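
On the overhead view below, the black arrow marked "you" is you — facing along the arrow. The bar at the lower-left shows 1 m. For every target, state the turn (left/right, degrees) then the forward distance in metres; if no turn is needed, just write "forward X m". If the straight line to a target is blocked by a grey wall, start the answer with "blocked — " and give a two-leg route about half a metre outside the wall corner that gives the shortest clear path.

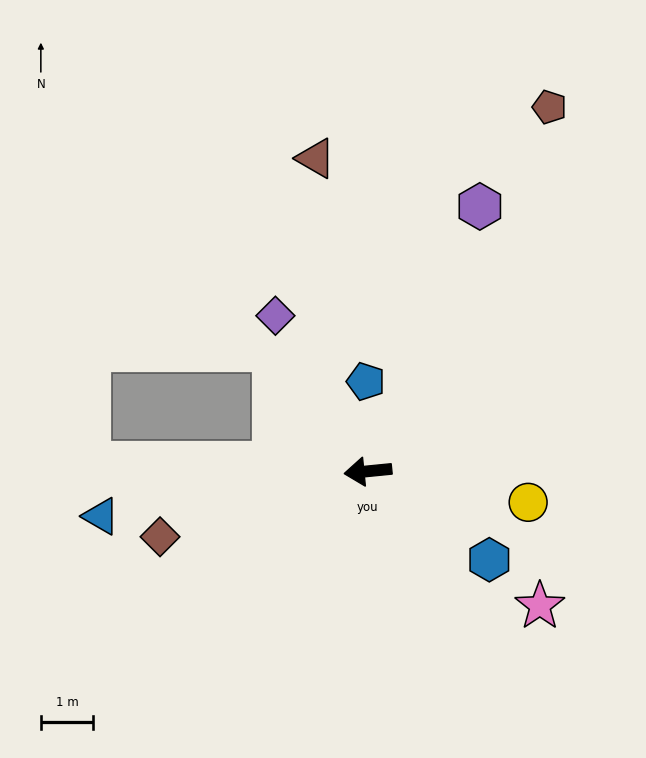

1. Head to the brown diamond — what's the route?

turn left 12°, forward 4.2 m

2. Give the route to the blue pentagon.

turn right 94°, forward 1.7 m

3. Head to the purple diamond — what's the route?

turn right 65°, forward 3.4 m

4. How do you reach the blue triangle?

turn left 4°, forward 5.2 m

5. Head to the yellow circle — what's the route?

turn left 163°, forward 3.1 m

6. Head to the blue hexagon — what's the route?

turn left 138°, forward 2.9 m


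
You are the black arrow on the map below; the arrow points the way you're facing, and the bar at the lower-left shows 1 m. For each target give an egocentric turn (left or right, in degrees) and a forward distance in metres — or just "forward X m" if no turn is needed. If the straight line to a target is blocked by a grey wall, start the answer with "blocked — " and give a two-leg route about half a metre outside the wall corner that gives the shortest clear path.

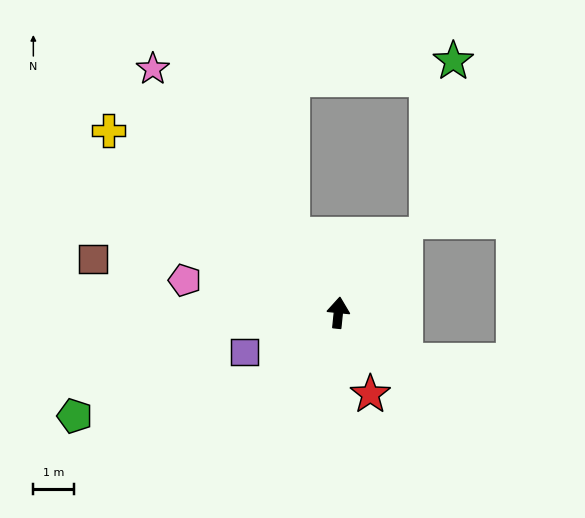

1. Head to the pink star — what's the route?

turn left 43°, forward 7.5 m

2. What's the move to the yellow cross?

turn left 57°, forward 7.2 m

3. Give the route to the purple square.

turn left 119°, forward 2.5 m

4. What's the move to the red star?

turn right 153°, forward 2.2 m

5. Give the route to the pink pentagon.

turn left 84°, forward 3.9 m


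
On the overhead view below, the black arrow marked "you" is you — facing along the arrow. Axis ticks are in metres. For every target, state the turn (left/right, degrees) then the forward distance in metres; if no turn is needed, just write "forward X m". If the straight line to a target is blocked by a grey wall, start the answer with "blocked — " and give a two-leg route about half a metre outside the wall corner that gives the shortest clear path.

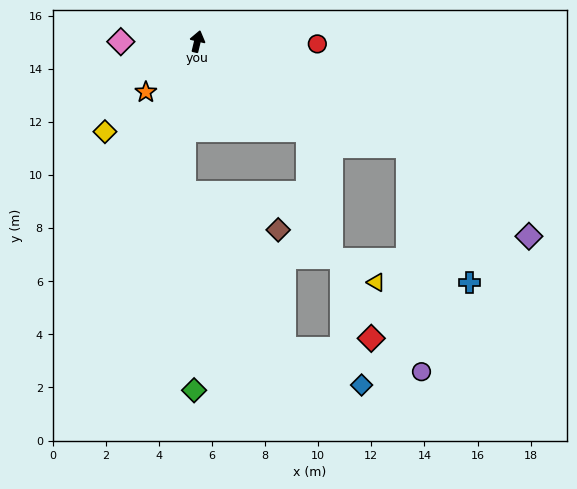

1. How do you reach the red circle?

turn right 78°, forward 4.5 m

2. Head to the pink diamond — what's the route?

turn left 104°, forward 2.9 m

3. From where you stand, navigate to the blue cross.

blocked — turn right 103°, forward 8.8 m, then turn right 39°, forward 5.6 m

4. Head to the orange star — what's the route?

turn left 148°, forward 2.7 m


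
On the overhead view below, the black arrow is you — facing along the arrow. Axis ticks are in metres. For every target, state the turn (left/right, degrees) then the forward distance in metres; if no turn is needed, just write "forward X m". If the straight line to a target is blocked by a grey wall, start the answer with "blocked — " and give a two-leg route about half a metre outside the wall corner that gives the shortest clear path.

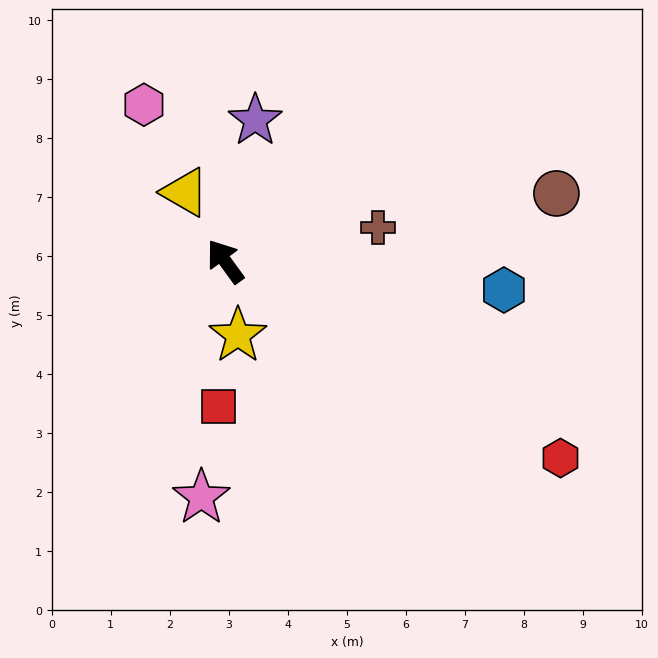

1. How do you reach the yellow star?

turn left 154°, forward 1.3 m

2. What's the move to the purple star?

turn right 48°, forward 2.4 m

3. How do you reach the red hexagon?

turn right 156°, forward 6.6 m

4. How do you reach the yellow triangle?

turn right 6°, forward 1.4 m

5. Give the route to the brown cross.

turn right 113°, forward 2.6 m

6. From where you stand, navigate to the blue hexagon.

turn right 132°, forward 4.7 m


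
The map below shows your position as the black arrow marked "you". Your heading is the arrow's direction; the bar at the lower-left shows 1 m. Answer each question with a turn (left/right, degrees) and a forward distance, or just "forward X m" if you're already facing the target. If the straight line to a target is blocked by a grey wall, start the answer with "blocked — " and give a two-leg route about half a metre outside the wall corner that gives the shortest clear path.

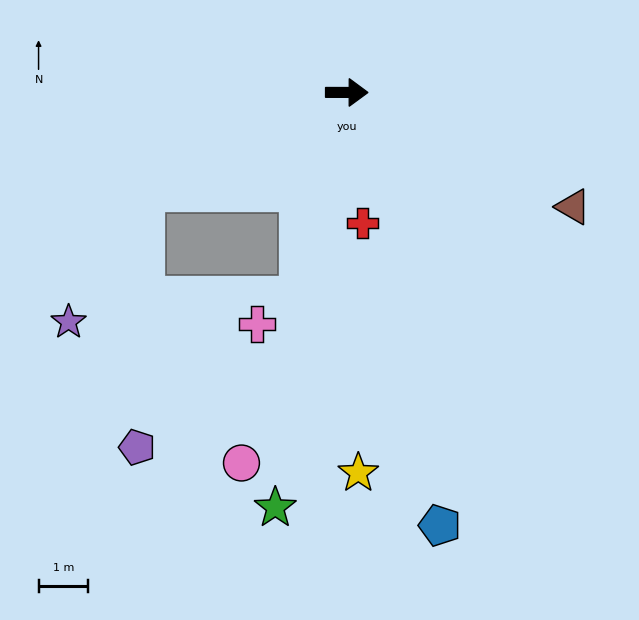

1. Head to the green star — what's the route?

turn right 100°, forward 8.5 m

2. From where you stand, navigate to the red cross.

turn right 83°, forward 2.6 m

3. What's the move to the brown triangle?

turn right 27°, forward 5.1 m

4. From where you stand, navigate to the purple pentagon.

blocked — turn right 154°, forward 4.6 m, then turn left 63°, forward 5.2 m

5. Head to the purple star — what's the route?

blocked — turn right 154°, forward 4.6 m, then turn left 34°, forward 3.1 m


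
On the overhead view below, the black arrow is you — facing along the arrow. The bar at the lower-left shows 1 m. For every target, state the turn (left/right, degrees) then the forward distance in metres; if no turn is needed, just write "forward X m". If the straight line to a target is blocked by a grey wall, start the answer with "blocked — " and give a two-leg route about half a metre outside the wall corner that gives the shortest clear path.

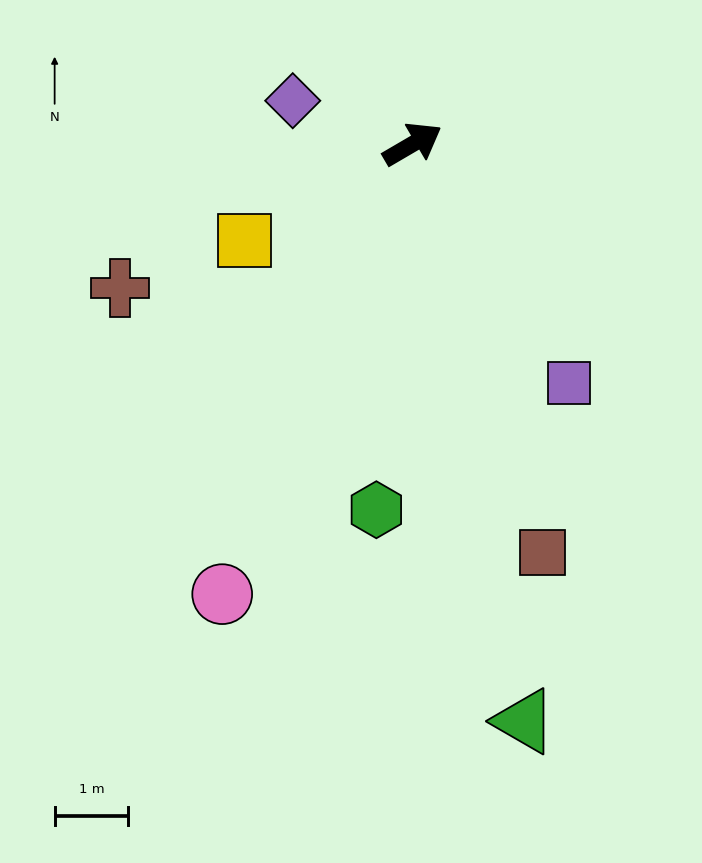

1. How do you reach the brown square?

turn right 103°, forward 5.8 m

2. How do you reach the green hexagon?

turn right 126°, forward 5.0 m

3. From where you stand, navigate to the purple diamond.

turn left 130°, forward 1.7 m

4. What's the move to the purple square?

turn right 87°, forward 3.9 m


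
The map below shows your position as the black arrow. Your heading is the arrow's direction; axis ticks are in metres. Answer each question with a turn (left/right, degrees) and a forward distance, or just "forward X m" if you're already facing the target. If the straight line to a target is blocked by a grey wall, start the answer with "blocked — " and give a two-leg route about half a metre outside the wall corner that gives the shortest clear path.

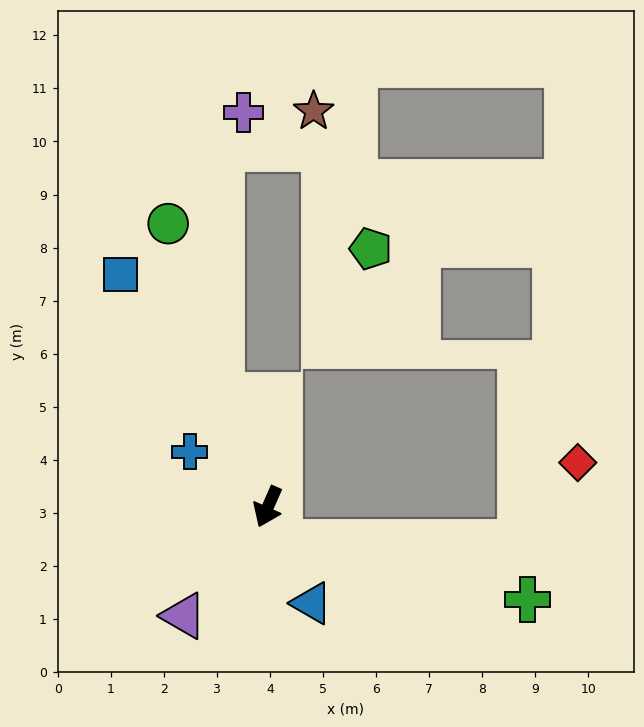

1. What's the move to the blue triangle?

turn left 48°, forward 2.0 m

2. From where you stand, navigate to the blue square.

turn right 124°, forward 5.2 m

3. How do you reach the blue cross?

turn right 101°, forward 1.8 m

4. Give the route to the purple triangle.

turn right 14°, forward 2.6 m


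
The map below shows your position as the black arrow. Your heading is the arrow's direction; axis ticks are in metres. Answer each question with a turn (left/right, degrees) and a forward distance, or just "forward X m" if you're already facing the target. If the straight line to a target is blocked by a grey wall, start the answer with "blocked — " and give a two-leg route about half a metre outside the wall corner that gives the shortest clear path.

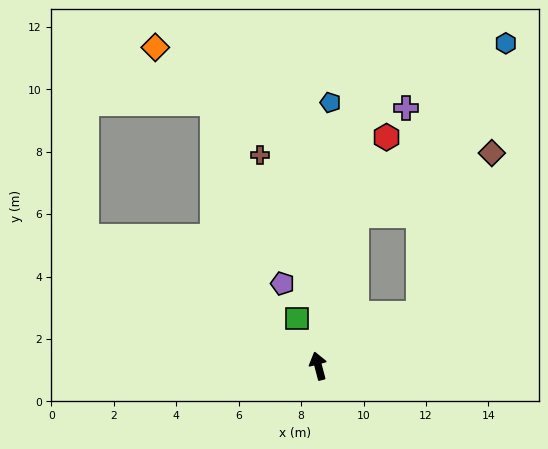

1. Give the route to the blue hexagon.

blocked — turn right 29°, forward 5.0 m, then turn right 27°, forward 7.3 m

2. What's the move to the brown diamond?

blocked — turn right 77°, forward 3.6 m, then turn left 38°, forward 5.7 m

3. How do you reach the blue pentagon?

turn right 17°, forward 8.4 m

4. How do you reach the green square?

turn left 9°, forward 1.7 m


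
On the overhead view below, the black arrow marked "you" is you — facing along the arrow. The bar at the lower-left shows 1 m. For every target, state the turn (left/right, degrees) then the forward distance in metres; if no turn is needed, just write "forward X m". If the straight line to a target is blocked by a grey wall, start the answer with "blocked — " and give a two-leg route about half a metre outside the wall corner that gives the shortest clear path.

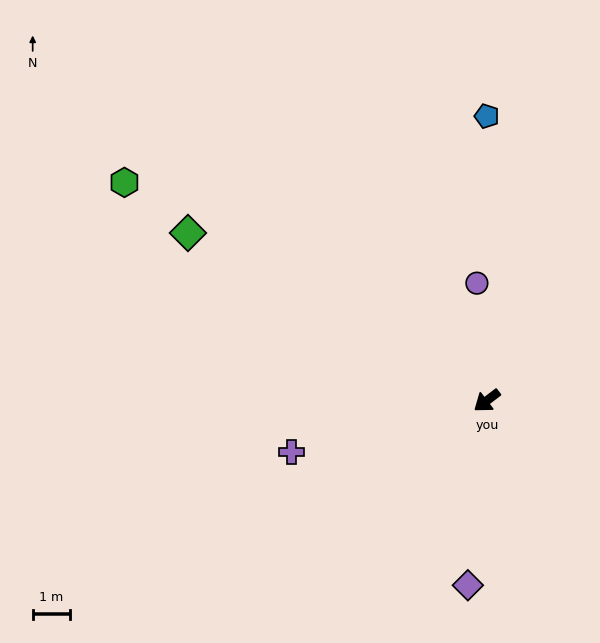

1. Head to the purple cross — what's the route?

turn right 23°, forward 5.4 m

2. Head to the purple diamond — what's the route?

turn left 47°, forward 4.9 m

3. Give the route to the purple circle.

turn right 123°, forward 3.1 m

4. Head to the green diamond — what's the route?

turn right 67°, forward 9.1 m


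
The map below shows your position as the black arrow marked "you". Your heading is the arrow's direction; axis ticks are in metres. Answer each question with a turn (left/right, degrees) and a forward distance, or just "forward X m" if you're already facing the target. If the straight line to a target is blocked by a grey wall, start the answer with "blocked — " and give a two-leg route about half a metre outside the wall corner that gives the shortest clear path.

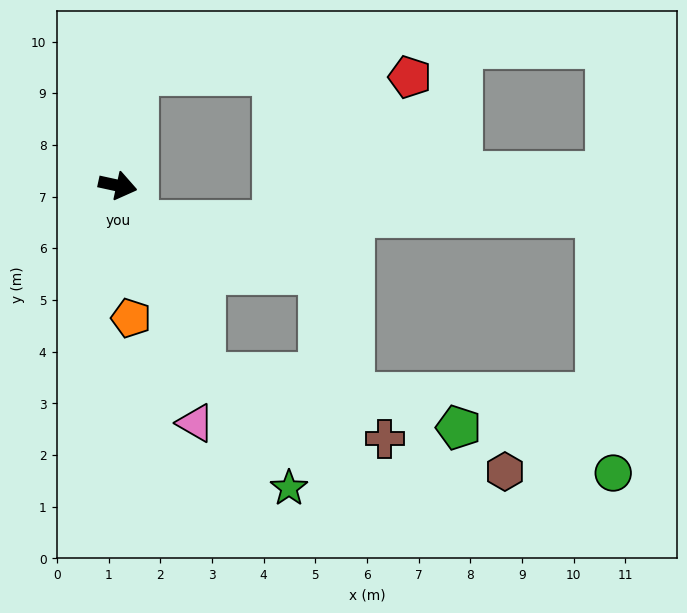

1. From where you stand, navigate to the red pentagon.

blocked — turn left 93°, forward 2.2 m, then turn right 81°, forward 5.3 m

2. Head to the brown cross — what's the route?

blocked — turn right 53°, forward 4.0 m, then turn left 46°, forward 3.7 m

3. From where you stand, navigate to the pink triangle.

turn right 60°, forward 4.8 m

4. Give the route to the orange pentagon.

turn right 72°, forward 2.6 m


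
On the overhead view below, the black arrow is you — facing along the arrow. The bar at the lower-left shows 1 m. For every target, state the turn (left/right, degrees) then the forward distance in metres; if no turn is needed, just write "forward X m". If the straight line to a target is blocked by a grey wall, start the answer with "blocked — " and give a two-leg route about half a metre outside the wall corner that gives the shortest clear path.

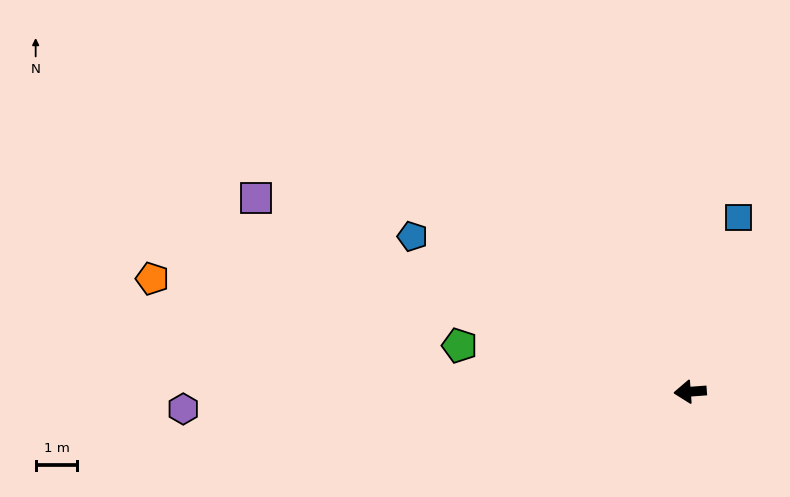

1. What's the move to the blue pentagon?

turn right 33°, forward 7.7 m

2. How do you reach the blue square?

turn right 110°, forward 4.3 m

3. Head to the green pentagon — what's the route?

turn right 16°, forward 5.7 m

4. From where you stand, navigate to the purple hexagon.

turn right 2°, forward 12.2 m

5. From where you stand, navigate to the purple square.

turn right 28°, forward 11.4 m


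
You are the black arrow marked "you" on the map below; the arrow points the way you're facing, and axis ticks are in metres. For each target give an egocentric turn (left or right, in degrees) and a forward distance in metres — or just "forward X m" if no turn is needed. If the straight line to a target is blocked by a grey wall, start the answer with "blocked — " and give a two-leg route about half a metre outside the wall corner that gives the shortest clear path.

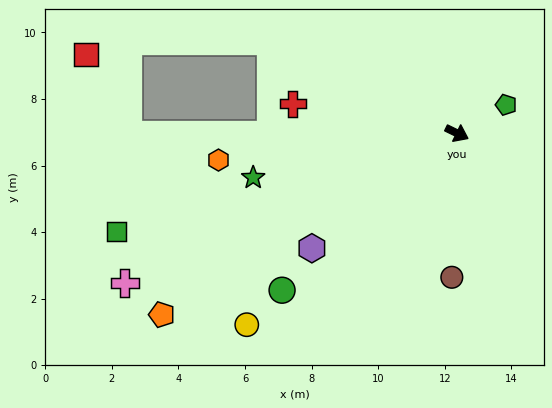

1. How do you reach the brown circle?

turn right 66°, forward 4.3 m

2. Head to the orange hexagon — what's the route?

turn right 148°, forward 7.2 m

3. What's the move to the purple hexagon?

turn right 116°, forward 5.6 m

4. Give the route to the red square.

blocked — turn right 154°, forward 9.9 m, then turn right 62°, forward 2.7 m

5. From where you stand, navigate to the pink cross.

turn right 130°, forward 10.9 m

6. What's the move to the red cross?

turn right 164°, forward 5.0 m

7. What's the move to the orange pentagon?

turn right 123°, forward 10.4 m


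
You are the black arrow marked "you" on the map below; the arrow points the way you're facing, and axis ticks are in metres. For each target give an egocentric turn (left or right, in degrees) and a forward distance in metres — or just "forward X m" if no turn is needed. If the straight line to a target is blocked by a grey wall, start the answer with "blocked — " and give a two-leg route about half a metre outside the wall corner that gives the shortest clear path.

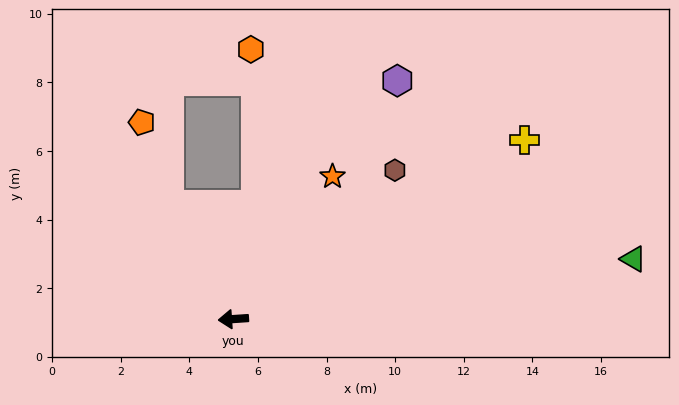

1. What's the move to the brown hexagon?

turn right 141°, forward 6.4 m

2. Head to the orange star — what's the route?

turn right 129°, forward 5.1 m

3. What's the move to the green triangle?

turn right 175°, forward 11.8 m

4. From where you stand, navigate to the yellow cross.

turn right 152°, forward 10.0 m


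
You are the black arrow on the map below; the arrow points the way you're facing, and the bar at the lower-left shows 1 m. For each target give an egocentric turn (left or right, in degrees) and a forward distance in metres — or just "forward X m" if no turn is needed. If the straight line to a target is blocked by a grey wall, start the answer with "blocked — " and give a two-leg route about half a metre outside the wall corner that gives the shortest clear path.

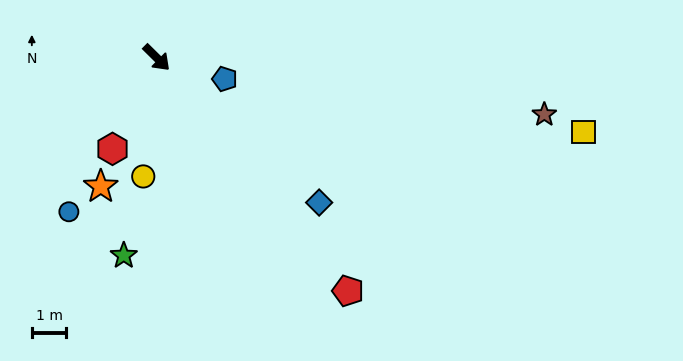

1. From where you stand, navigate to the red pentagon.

turn right 6°, forward 8.8 m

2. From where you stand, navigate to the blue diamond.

turn left 3°, forward 6.3 m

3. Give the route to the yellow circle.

turn right 52°, forward 3.5 m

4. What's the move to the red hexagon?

turn right 71°, forward 2.9 m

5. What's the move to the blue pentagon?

turn left 27°, forward 2.1 m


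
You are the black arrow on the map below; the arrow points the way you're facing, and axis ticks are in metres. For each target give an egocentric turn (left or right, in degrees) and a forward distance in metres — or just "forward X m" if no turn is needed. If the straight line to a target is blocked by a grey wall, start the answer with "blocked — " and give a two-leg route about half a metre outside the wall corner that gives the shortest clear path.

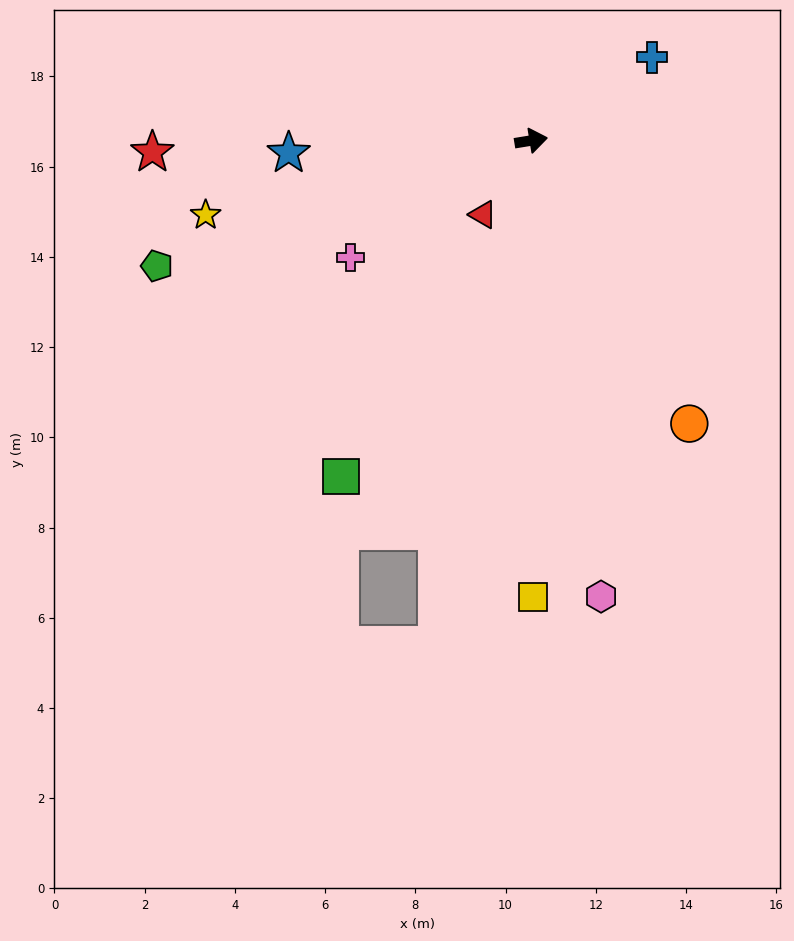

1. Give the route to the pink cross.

turn right 156°, forward 4.8 m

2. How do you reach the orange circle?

turn right 70°, forward 7.2 m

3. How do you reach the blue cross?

turn left 25°, forward 3.3 m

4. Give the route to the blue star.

turn left 174°, forward 5.4 m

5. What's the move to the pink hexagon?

turn right 91°, forward 10.2 m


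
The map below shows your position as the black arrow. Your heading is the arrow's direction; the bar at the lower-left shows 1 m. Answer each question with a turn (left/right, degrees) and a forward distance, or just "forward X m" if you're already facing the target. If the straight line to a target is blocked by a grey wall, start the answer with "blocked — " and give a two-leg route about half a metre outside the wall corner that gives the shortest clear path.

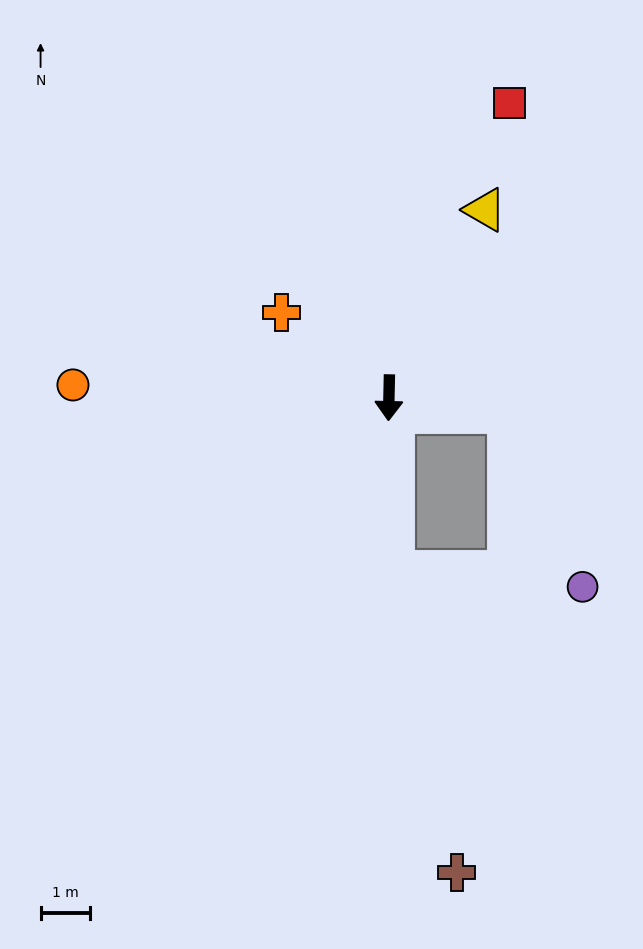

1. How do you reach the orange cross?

turn right 127°, forward 2.8 m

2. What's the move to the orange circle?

turn right 91°, forward 6.4 m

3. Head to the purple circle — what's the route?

blocked — turn left 84°, forward 2.4 m, then turn right 60°, forward 3.8 m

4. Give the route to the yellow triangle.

turn left 154°, forward 4.3 m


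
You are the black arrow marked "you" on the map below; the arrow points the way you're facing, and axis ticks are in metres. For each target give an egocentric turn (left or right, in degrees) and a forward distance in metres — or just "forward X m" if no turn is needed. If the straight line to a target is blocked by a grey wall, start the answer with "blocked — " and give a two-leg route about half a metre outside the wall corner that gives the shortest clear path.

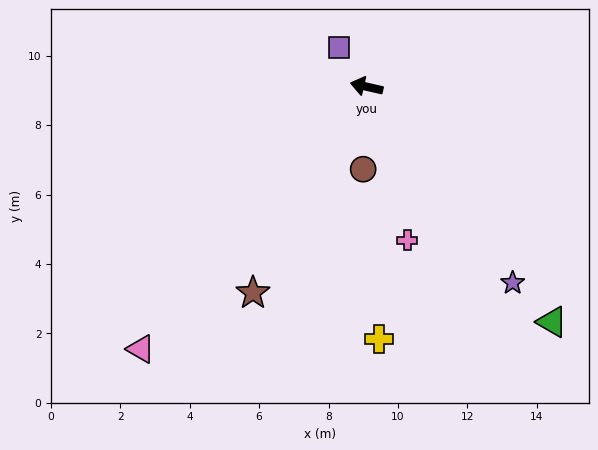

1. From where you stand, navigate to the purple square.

turn right 42°, forward 1.4 m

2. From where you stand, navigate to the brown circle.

turn left 101°, forward 2.4 m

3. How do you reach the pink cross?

turn left 118°, forward 4.6 m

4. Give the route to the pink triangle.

turn left 62°, forward 10.0 m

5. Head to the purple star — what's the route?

turn left 140°, forward 7.0 m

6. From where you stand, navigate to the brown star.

turn left 74°, forward 6.8 m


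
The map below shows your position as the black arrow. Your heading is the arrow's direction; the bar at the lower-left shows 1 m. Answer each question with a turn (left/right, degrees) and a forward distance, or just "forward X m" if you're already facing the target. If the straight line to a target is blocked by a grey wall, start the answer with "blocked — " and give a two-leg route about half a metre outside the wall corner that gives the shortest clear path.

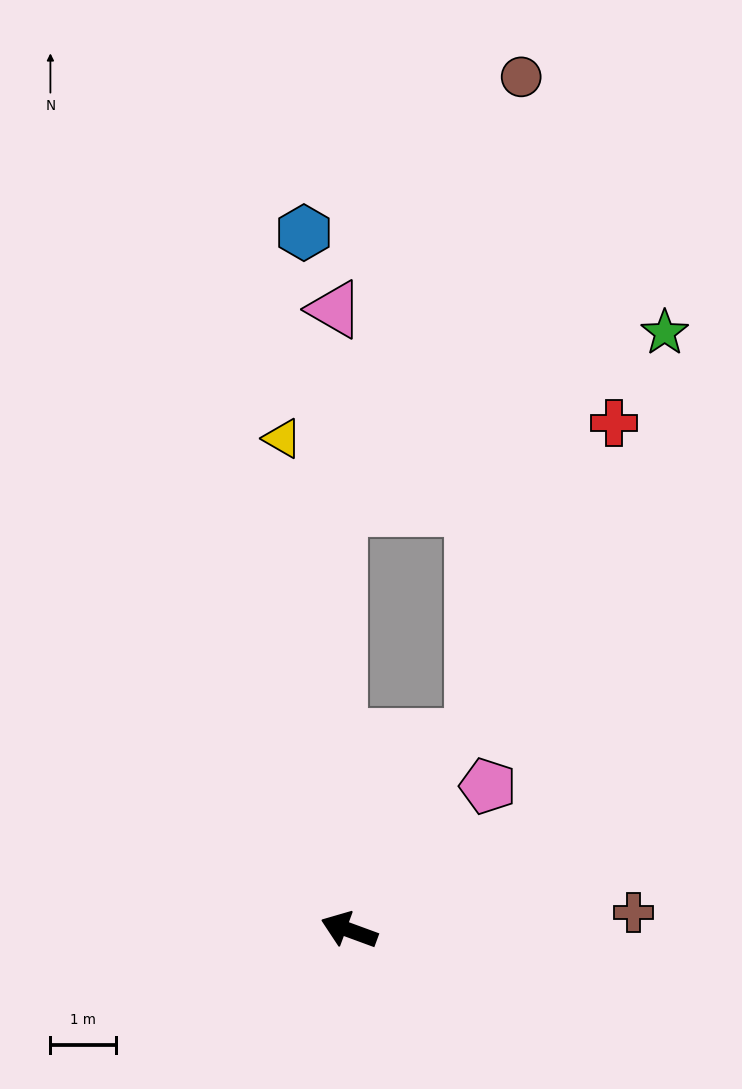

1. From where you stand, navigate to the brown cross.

turn right 156°, forward 4.3 m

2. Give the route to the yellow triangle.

turn right 62°, forward 7.5 m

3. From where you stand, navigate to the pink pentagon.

turn right 114°, forward 3.0 m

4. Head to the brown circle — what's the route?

blocked — turn right 102°, forward 3.5 m, then turn left 28°, forward 10.0 m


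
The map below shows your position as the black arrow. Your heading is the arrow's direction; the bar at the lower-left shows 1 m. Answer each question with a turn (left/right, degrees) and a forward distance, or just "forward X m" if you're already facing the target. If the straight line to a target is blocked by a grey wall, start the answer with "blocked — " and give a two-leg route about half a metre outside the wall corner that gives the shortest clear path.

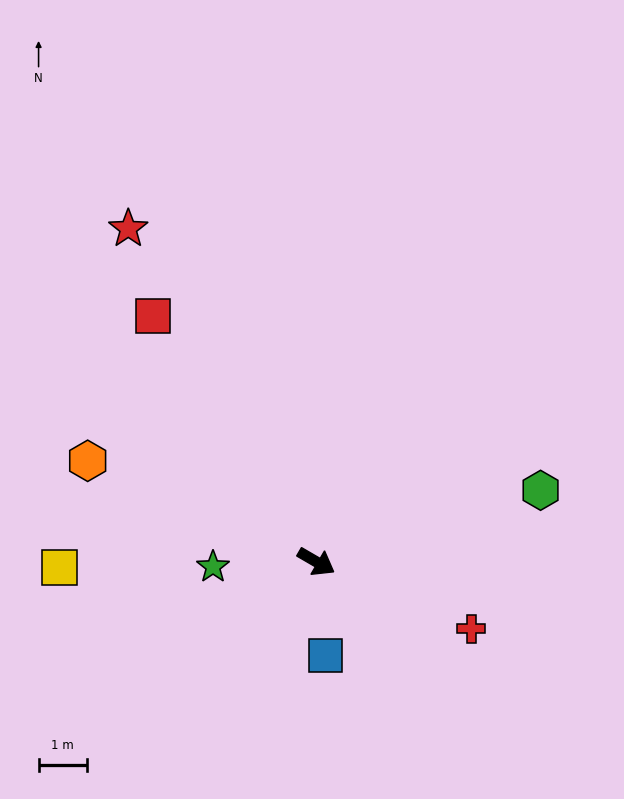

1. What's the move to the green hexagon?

turn left 48°, forward 4.8 m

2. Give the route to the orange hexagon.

turn right 174°, forward 5.1 m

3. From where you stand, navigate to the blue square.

turn right 54°, forward 1.9 m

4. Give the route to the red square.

turn left 154°, forward 6.1 m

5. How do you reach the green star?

turn right 147°, forward 2.1 m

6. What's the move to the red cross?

turn left 7°, forward 3.5 m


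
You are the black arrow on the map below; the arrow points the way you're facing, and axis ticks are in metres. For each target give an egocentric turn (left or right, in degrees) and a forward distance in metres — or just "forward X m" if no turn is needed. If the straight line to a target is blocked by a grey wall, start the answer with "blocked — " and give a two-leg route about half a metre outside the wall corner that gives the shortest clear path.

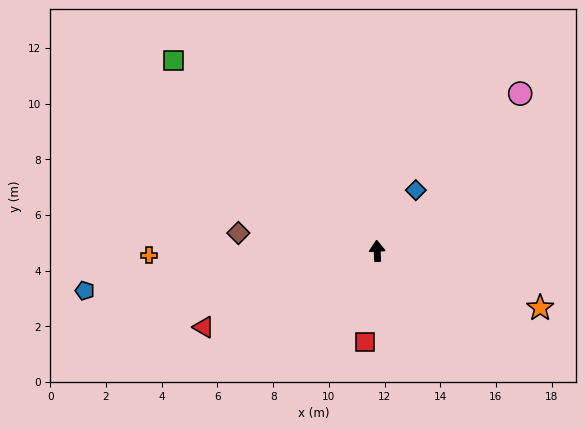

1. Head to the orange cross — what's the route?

turn left 88°, forward 8.2 m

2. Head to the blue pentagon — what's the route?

turn left 95°, forward 10.6 m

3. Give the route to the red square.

turn left 170°, forward 3.3 m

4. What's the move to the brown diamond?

turn left 80°, forward 5.0 m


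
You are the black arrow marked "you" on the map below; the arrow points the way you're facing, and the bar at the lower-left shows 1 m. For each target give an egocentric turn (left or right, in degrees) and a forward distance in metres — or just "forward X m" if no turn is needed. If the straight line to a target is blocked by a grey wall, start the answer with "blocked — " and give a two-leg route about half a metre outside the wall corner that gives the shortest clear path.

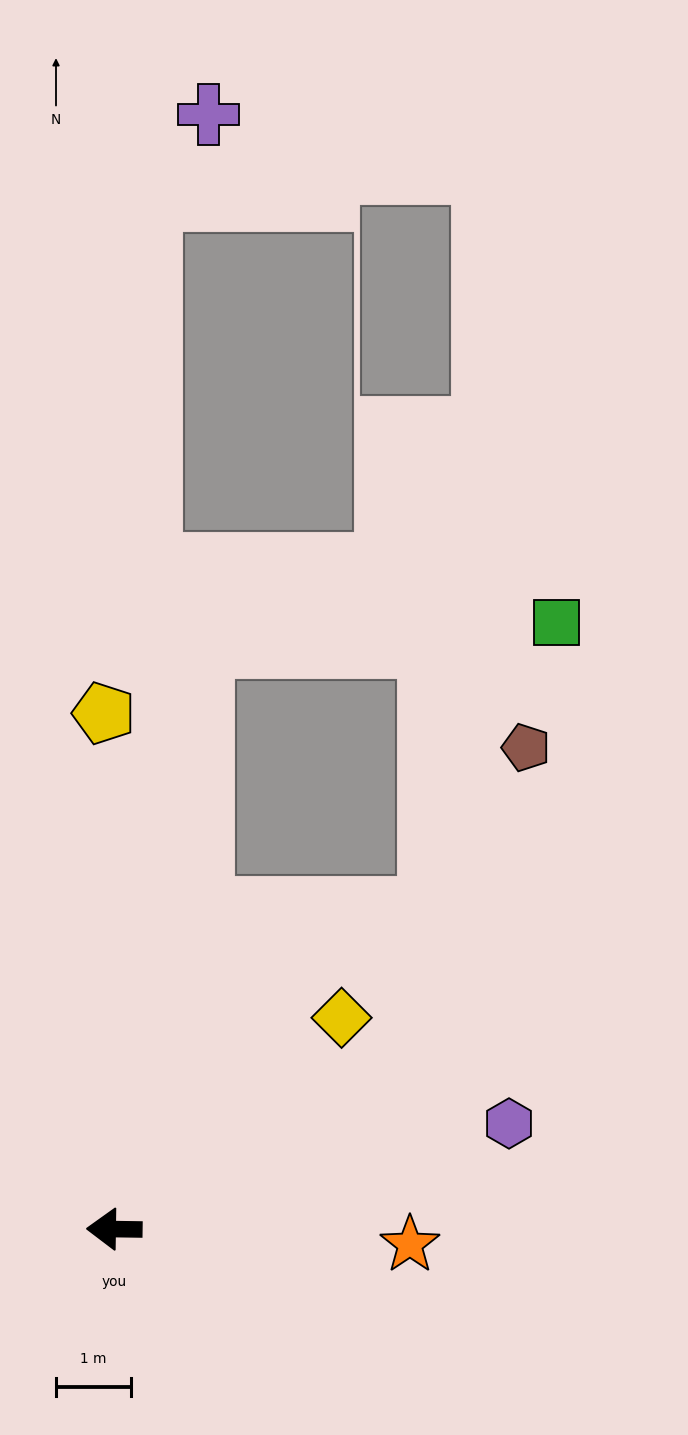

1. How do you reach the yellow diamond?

turn right 136°, forward 4.1 m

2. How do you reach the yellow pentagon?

turn right 88°, forward 6.9 m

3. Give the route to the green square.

blocked — turn right 98°, forward 7.9 m, then turn right 77°, forward 4.7 m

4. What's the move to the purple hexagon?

turn right 164°, forward 5.4 m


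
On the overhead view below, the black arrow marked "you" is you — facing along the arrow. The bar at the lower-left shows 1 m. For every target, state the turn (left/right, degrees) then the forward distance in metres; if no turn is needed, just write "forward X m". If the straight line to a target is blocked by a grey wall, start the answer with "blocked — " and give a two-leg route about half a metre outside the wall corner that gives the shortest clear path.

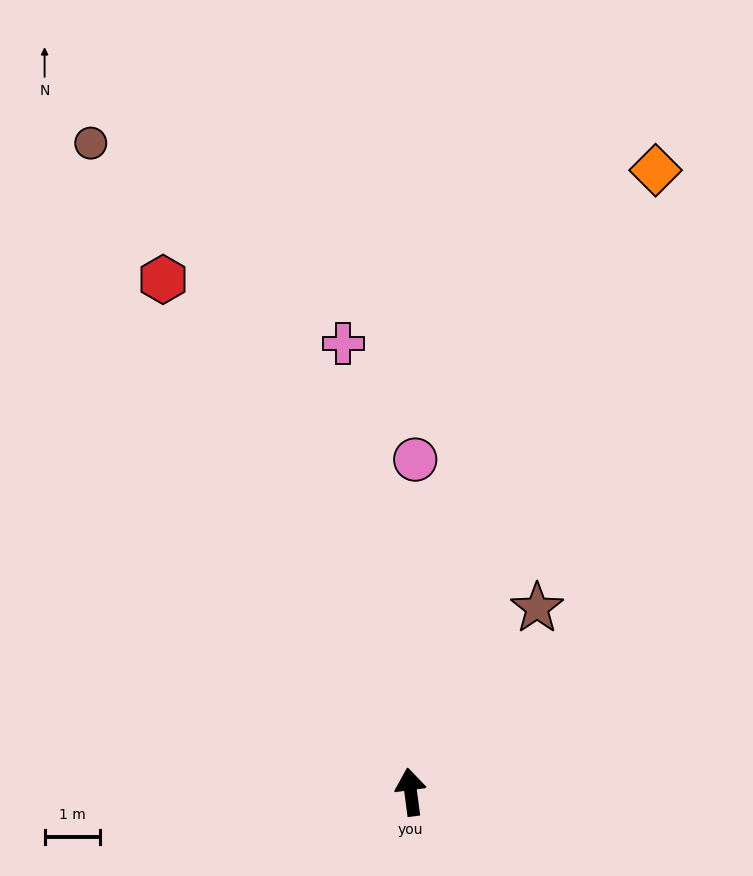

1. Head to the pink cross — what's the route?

forward 8.1 m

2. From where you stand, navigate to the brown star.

turn right 42°, forward 4.0 m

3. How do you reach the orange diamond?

turn right 29°, forward 12.0 m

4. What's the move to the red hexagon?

turn left 18°, forward 10.2 m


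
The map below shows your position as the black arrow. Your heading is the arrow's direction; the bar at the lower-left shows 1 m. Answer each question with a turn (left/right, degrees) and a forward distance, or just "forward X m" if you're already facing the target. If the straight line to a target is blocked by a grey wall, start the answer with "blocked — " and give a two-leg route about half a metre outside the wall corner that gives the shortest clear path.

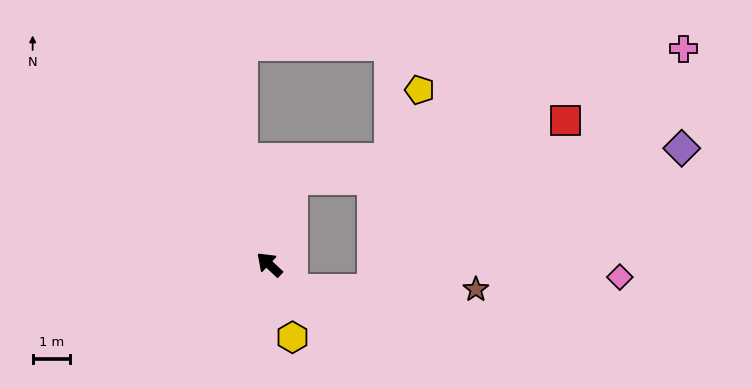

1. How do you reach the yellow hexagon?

turn left 151°, forward 2.1 m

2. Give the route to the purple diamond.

blocked — turn right 62°, forward 2.4 m, then turn right 70°, forward 10.5 m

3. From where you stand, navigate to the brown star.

blocked — turn left 176°, forward 0.9 m, then turn left 47°, forward 5.0 m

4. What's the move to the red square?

blocked — turn right 62°, forward 2.4 m, then turn right 63°, forward 7.5 m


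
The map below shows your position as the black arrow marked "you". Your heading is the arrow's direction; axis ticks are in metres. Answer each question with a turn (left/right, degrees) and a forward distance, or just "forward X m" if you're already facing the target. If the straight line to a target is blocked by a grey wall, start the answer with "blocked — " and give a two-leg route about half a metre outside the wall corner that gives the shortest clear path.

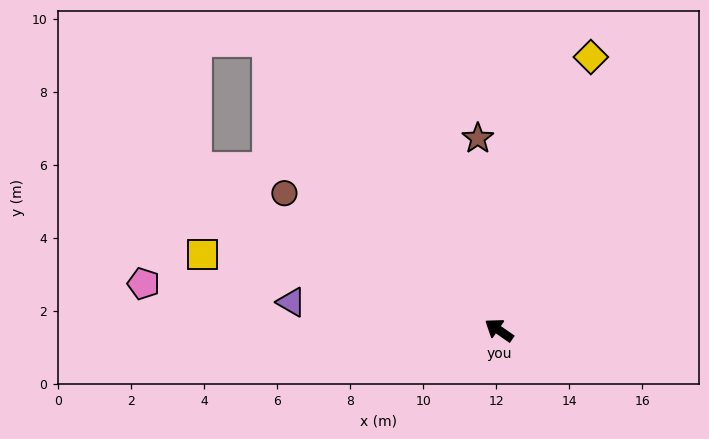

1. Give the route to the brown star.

turn right 49°, forward 5.3 m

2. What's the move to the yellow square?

turn left 20°, forward 8.4 m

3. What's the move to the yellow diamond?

turn right 74°, forward 7.9 m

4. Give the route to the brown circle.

turn left 2°, forward 7.0 m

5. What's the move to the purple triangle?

turn left 27°, forward 5.7 m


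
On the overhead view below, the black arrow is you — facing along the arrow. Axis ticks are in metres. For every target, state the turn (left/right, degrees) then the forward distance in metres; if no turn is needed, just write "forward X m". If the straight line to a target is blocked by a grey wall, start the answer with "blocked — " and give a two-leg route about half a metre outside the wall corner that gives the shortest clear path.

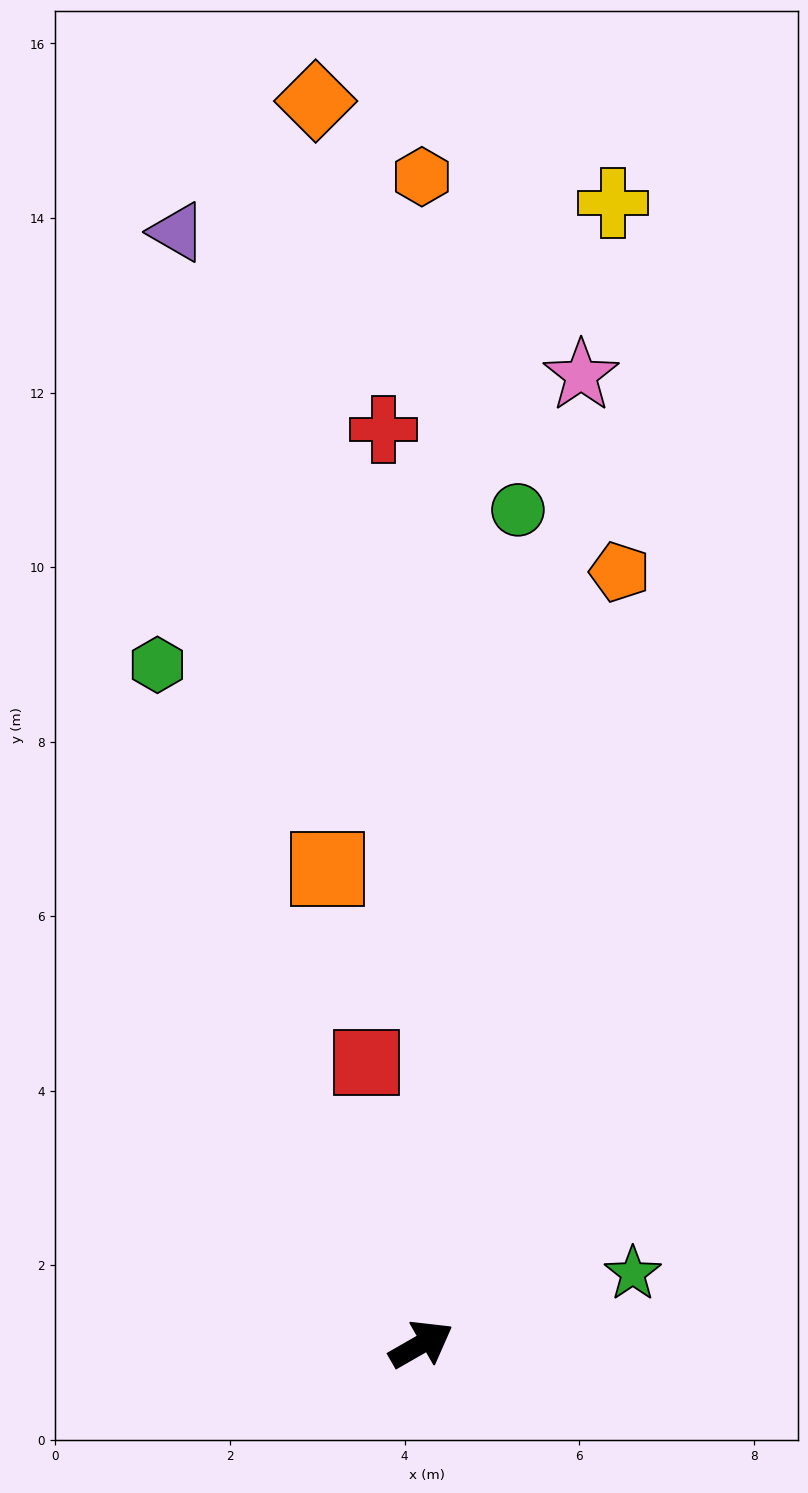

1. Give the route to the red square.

turn left 71°, forward 3.3 m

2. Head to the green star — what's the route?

turn right 11°, forward 2.6 m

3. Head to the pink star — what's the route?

turn left 51°, forward 11.3 m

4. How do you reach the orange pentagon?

turn left 46°, forward 9.1 m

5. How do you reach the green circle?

turn left 54°, forward 9.6 m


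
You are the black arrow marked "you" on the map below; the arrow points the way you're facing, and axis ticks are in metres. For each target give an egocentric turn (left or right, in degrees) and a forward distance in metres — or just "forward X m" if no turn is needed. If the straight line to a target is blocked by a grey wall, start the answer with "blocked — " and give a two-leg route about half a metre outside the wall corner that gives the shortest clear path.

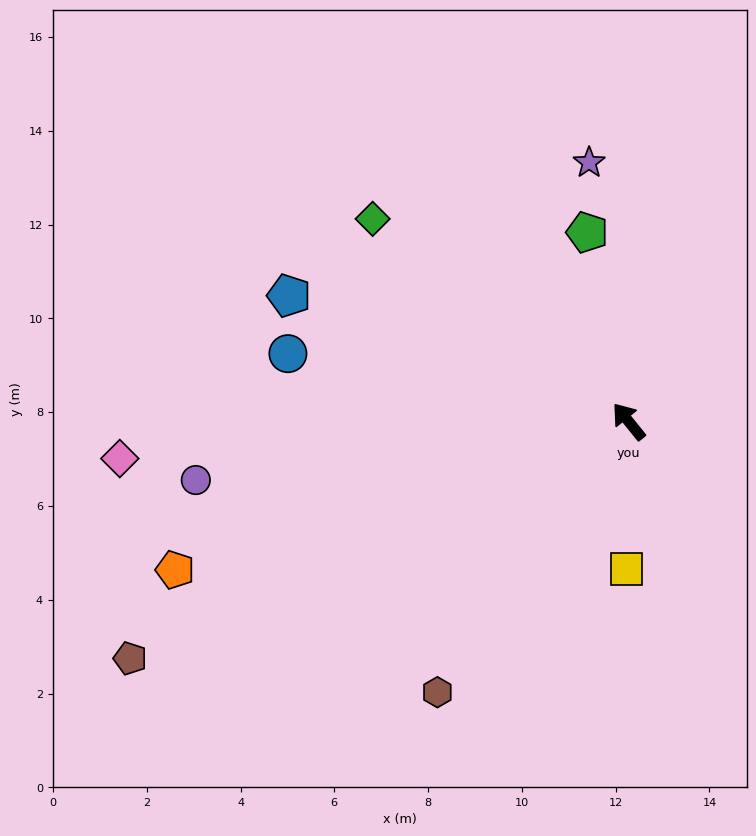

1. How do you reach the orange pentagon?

turn left 69°, forward 10.2 m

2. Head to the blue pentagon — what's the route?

turn left 31°, forward 7.7 m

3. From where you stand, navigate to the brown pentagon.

turn left 77°, forward 11.8 m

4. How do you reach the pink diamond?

turn left 55°, forward 10.9 m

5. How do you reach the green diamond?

turn left 13°, forward 7.0 m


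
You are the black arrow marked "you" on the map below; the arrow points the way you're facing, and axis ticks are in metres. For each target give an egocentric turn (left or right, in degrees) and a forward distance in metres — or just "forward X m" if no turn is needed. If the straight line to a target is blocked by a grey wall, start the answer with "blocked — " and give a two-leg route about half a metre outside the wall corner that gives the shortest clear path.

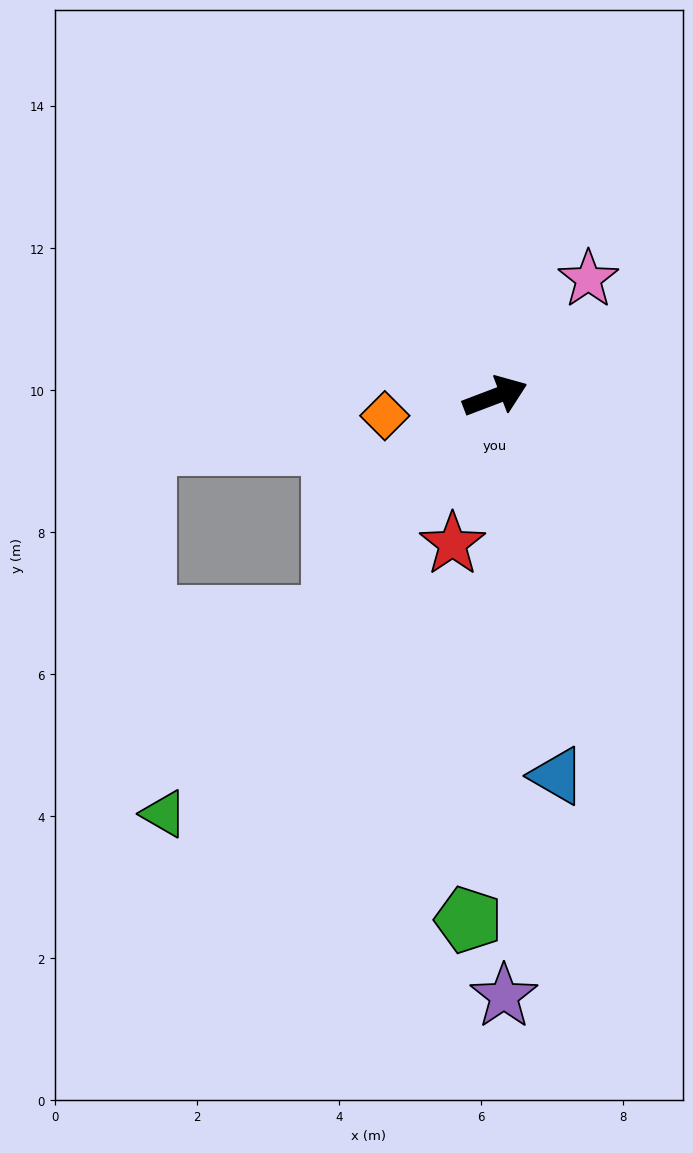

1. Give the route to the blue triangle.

turn right 102°, forward 5.4 m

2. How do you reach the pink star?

turn left 31°, forward 2.1 m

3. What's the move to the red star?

turn right 127°, forward 2.2 m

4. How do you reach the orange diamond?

turn left 169°, forward 1.6 m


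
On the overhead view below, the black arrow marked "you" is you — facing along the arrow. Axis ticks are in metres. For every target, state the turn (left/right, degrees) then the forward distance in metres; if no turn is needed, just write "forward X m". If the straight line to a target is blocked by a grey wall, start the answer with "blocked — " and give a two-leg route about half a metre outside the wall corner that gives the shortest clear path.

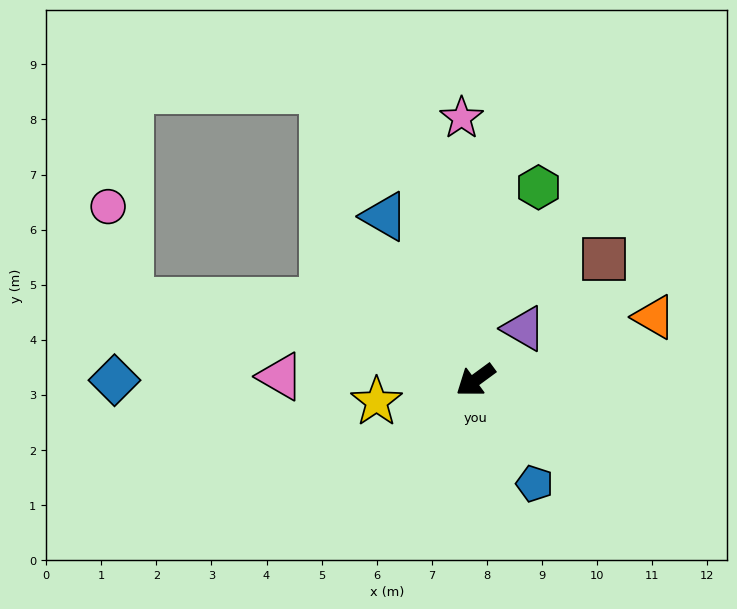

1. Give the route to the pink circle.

blocked — turn right 49°, forward 6.4 m, then turn right 64°, forward 1.8 m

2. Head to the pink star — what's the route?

turn right 123°, forward 4.8 m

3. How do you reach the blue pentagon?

turn left 83°, forward 2.2 m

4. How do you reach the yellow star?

turn right 24°, forward 1.8 m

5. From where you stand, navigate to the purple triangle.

turn right 169°, forward 1.3 m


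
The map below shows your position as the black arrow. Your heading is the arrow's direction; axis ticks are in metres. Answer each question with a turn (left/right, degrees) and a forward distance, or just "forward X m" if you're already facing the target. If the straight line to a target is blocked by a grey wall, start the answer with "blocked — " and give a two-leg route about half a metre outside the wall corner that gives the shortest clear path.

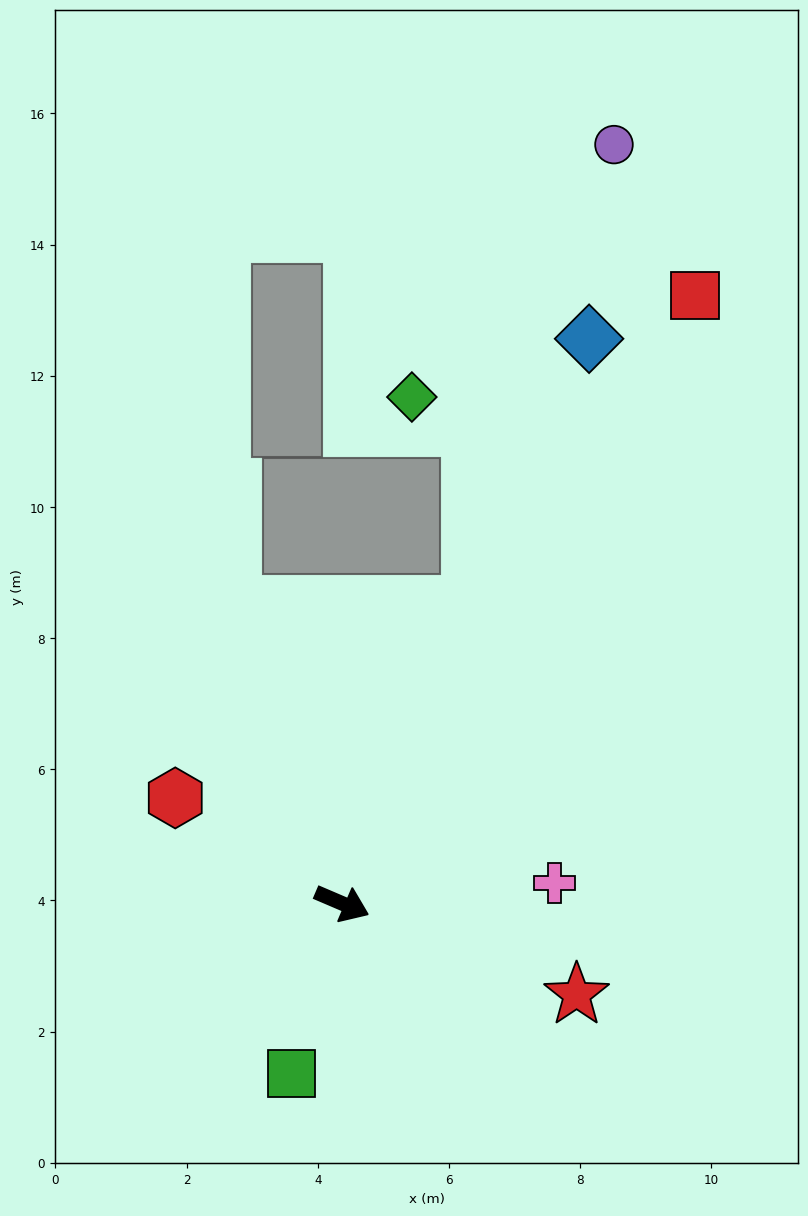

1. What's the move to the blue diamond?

turn left 90°, forward 9.4 m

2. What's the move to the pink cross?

turn left 29°, forward 3.3 m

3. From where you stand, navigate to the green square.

turn right 83°, forward 2.7 m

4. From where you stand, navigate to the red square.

turn left 83°, forward 10.7 m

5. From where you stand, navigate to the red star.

forward 3.8 m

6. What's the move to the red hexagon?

turn left 171°, forward 3.0 m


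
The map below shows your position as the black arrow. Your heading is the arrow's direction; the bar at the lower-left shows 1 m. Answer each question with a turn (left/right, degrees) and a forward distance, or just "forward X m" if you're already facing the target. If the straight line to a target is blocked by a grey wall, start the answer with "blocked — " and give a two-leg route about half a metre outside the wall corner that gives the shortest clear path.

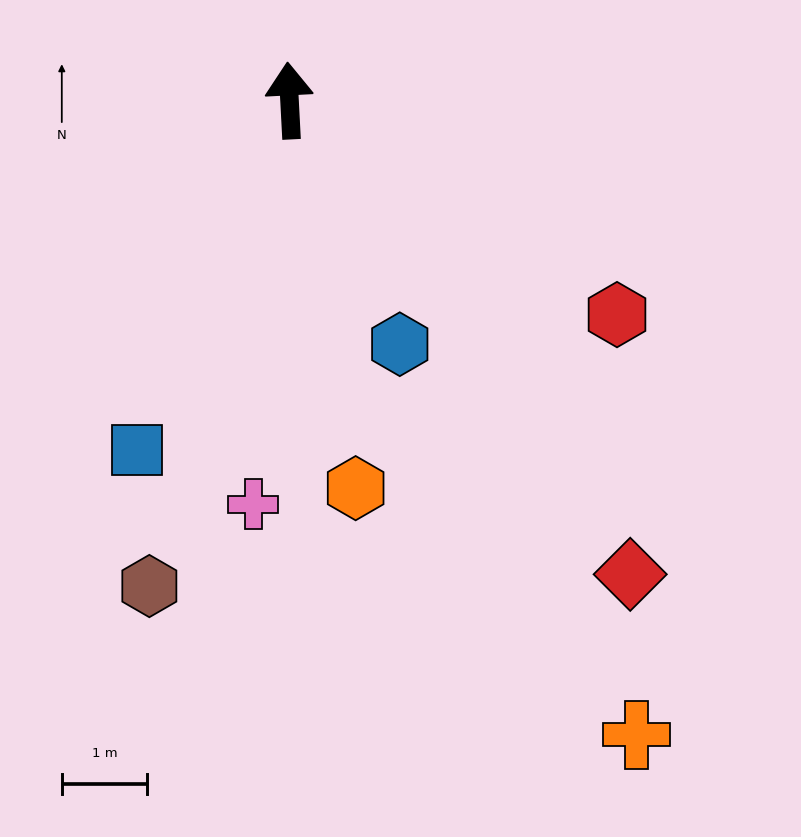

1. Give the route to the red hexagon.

turn right 126°, forward 4.6 m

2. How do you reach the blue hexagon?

turn right 159°, forward 3.1 m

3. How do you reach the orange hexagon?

turn right 173°, forward 4.6 m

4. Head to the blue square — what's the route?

turn left 153°, forward 4.5 m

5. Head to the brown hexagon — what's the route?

turn left 161°, forward 5.9 m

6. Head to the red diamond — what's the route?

turn right 147°, forward 6.8 m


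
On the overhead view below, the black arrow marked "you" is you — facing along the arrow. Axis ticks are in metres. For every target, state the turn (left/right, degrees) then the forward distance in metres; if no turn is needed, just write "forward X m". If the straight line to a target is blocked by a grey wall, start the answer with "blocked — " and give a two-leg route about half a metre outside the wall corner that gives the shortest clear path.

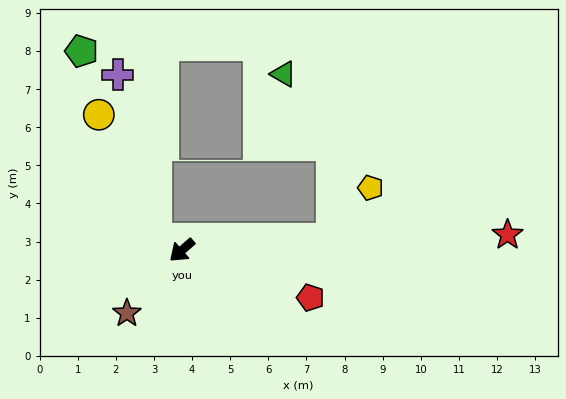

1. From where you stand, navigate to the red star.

turn left 142°, forward 8.6 m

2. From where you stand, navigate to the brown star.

turn left 8°, forward 2.2 m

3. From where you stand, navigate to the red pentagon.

turn left 119°, forward 3.6 m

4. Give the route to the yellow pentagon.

blocked — turn left 143°, forward 4.0 m, then turn left 49°, forward 1.7 m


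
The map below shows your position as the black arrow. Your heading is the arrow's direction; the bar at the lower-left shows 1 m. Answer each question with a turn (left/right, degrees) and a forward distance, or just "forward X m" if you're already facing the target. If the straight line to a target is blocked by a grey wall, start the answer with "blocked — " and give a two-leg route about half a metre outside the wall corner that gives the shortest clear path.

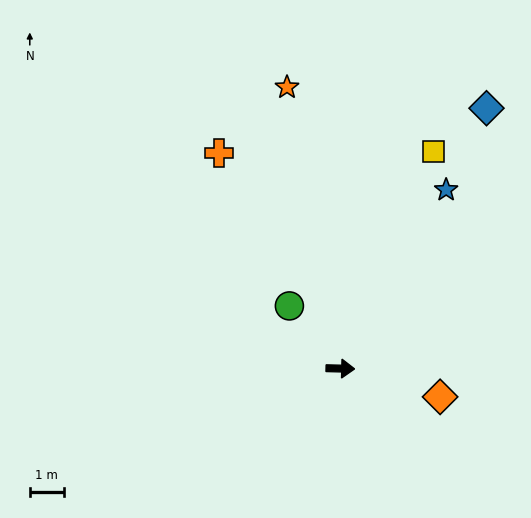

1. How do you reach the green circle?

turn left 131°, forward 2.4 m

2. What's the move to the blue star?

turn left 61°, forward 6.1 m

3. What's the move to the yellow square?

turn left 68°, forward 7.0 m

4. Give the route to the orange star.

turn left 102°, forward 8.5 m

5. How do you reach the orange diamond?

turn right 14°, forward 3.1 m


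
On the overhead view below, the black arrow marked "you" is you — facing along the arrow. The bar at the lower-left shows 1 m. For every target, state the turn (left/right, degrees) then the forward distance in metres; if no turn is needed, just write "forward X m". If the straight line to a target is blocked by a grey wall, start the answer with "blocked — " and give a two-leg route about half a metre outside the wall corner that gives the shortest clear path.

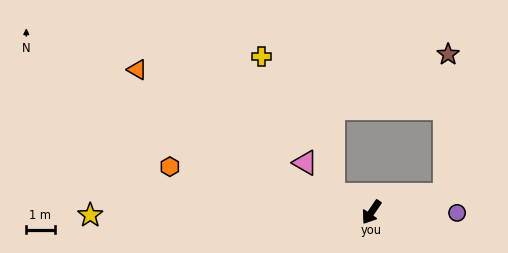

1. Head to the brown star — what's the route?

blocked — turn left 138°, forward 2.6 m, then turn left 75°, forward 4.9 m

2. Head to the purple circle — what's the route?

turn left 124°, forward 3.0 m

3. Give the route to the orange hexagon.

turn right 68°, forward 7.3 m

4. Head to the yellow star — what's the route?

turn right 55°, forward 9.9 m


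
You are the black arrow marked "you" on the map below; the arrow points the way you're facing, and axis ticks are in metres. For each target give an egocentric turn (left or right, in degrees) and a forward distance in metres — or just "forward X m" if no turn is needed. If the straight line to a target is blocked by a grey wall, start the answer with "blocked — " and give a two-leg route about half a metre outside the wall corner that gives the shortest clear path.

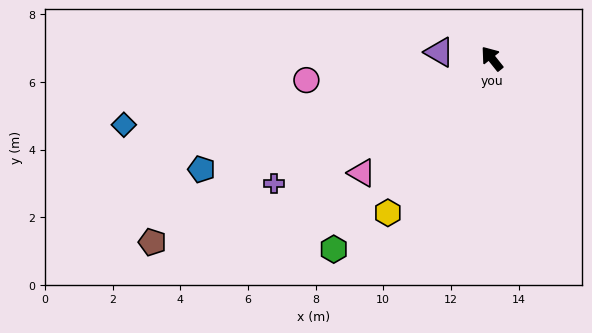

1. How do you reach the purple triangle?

turn left 45°, forward 1.6 m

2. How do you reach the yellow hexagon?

turn left 107°, forward 5.5 m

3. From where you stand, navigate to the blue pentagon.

turn left 72°, forward 9.2 m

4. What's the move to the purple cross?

turn left 81°, forward 7.4 m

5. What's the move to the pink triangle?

turn left 93°, forward 5.1 m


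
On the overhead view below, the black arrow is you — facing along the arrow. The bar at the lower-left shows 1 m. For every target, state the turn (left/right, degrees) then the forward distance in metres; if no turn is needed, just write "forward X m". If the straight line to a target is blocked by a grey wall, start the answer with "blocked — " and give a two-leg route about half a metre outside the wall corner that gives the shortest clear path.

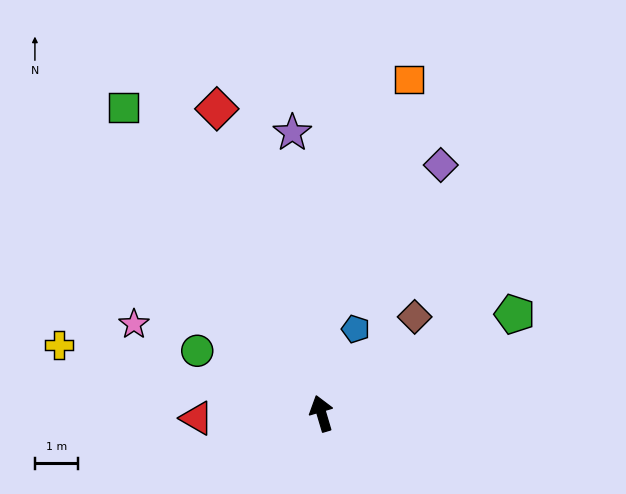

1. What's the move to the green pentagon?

turn right 79°, forward 5.0 m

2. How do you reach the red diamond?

turn left 2°, forward 7.4 m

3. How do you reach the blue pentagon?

turn right 39°, forward 2.1 m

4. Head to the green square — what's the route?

turn left 16°, forward 8.4 m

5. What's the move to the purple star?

turn right 11°, forward 6.5 m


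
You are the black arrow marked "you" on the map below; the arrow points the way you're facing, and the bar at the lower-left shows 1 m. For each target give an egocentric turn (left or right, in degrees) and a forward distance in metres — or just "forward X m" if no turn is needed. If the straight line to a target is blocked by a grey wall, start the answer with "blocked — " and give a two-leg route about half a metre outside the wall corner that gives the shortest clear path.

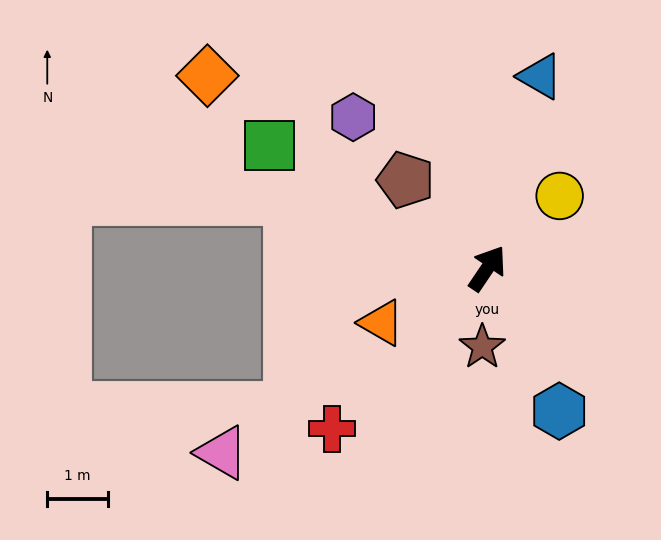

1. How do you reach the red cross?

turn left 170°, forward 3.7 m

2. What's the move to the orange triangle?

turn left 151°, forward 2.0 m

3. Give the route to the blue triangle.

turn left 19°, forward 3.3 m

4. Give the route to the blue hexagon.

turn right 119°, forward 2.6 m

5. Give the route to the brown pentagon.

turn left 77°, forward 2.0 m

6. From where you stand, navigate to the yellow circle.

turn right 11°, forward 1.7 m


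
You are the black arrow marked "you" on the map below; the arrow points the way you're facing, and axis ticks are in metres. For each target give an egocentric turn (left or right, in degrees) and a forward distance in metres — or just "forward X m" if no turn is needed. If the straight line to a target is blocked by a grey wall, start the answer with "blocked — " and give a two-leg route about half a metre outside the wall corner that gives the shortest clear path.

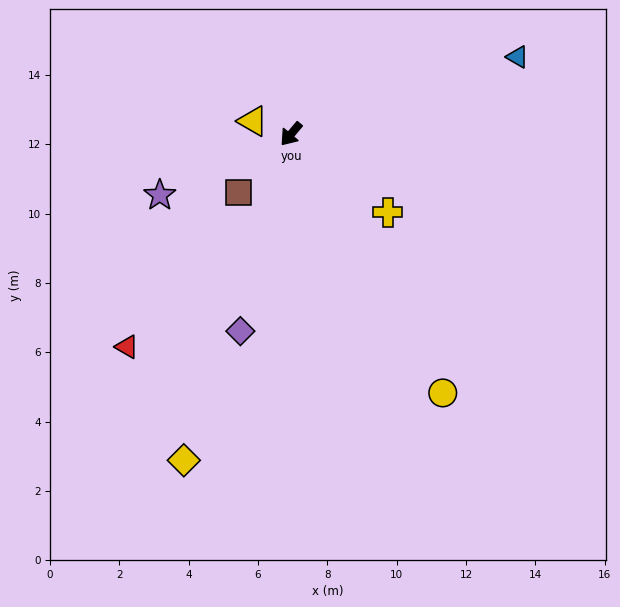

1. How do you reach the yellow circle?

turn left 70°, forward 8.7 m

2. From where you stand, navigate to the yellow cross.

turn left 91°, forward 3.6 m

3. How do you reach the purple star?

turn right 25°, forward 4.2 m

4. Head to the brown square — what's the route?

turn right 2°, forward 2.3 m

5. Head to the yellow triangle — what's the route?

turn right 69°, forward 1.2 m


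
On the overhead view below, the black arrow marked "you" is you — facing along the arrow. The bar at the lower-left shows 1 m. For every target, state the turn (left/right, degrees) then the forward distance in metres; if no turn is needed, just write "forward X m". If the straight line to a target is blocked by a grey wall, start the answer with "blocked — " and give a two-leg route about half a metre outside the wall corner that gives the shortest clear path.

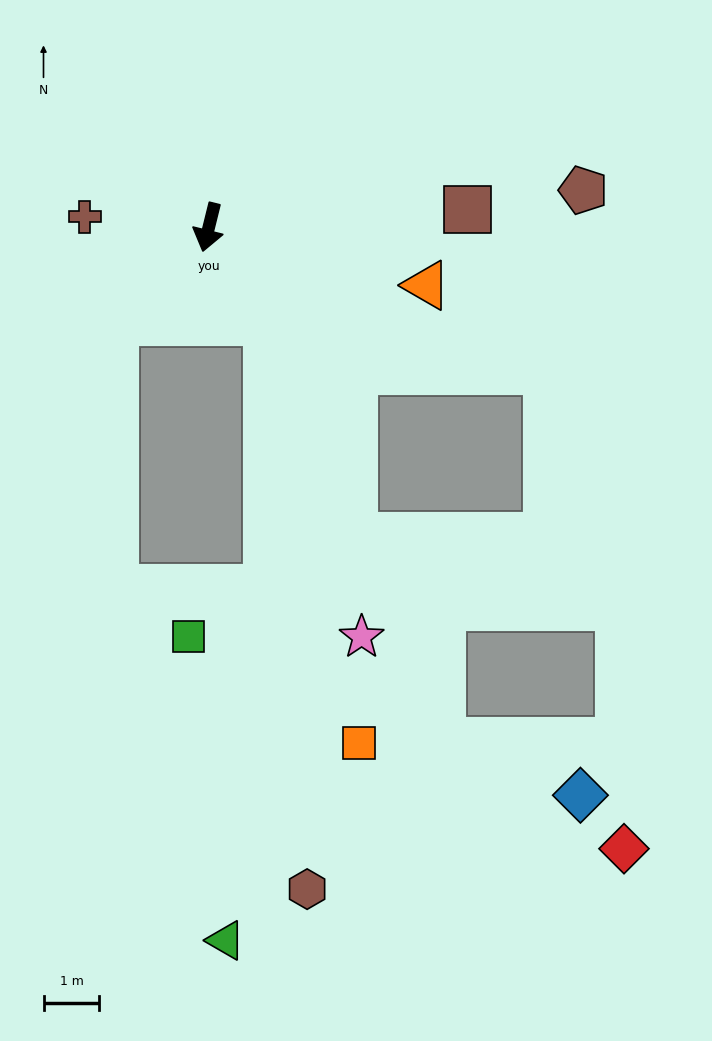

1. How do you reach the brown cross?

turn right 81°, forward 2.2 m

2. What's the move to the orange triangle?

turn left 89°, forward 4.0 m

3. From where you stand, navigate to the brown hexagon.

blocked — turn left 46°, forward 2.0 m, then turn right 28°, forward 10.2 m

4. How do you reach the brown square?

turn left 108°, forward 4.6 m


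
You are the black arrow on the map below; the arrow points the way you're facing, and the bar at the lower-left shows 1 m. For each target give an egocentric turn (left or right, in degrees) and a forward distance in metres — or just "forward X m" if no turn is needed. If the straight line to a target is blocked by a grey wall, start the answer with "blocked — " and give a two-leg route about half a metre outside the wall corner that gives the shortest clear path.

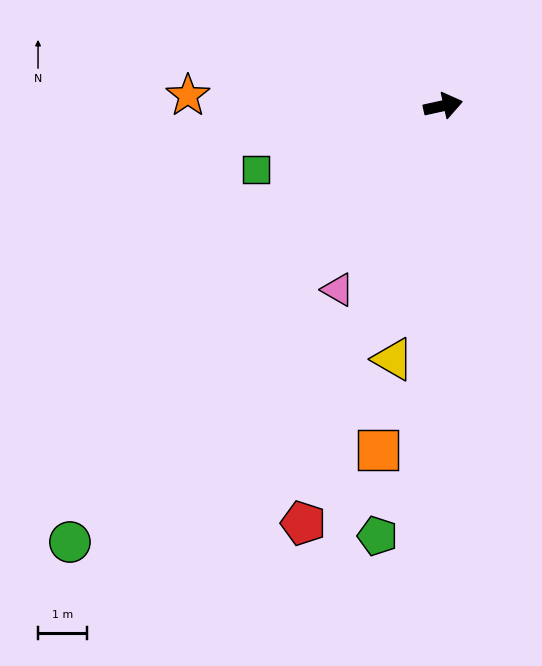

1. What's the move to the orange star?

turn left 165°, forward 5.2 m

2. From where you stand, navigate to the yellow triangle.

turn right 114°, forward 5.3 m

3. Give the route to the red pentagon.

turn right 121°, forward 9.0 m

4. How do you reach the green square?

turn right 174°, forward 4.1 m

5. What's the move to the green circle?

turn right 143°, forward 11.8 m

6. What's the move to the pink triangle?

turn right 132°, forward 4.4 m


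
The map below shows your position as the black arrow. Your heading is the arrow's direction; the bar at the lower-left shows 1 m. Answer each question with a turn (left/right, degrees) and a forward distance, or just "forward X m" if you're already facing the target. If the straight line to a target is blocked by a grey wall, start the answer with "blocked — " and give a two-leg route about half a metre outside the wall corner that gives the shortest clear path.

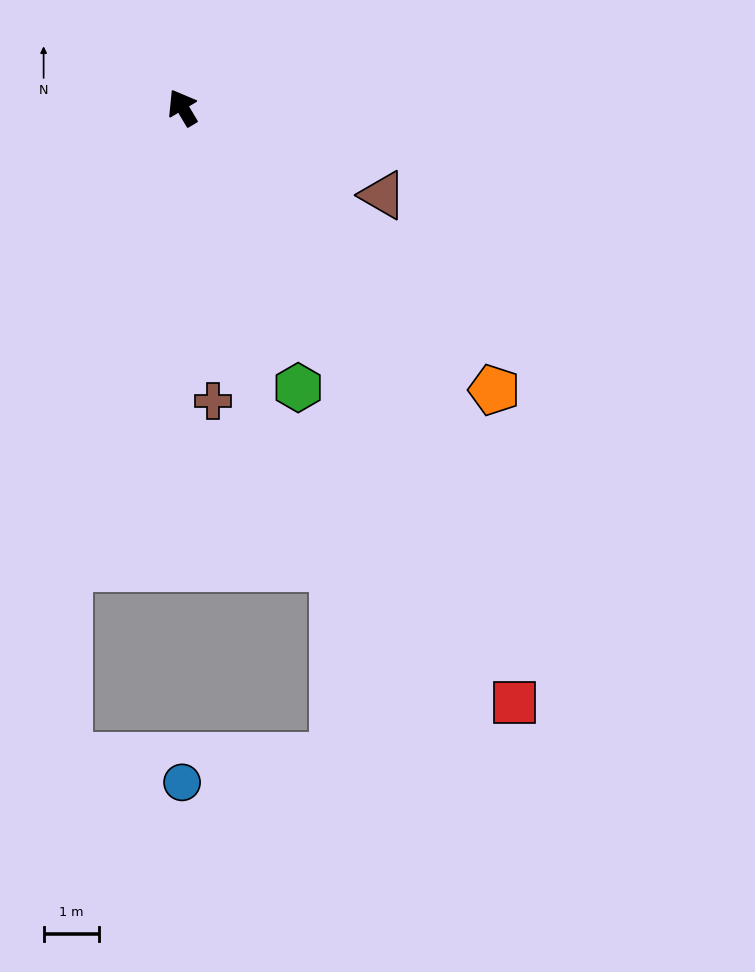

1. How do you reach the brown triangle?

turn right 144°, forward 3.9 m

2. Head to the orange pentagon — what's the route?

turn right 163°, forward 7.5 m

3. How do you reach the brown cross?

turn left 155°, forward 5.3 m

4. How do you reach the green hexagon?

turn left 172°, forward 5.4 m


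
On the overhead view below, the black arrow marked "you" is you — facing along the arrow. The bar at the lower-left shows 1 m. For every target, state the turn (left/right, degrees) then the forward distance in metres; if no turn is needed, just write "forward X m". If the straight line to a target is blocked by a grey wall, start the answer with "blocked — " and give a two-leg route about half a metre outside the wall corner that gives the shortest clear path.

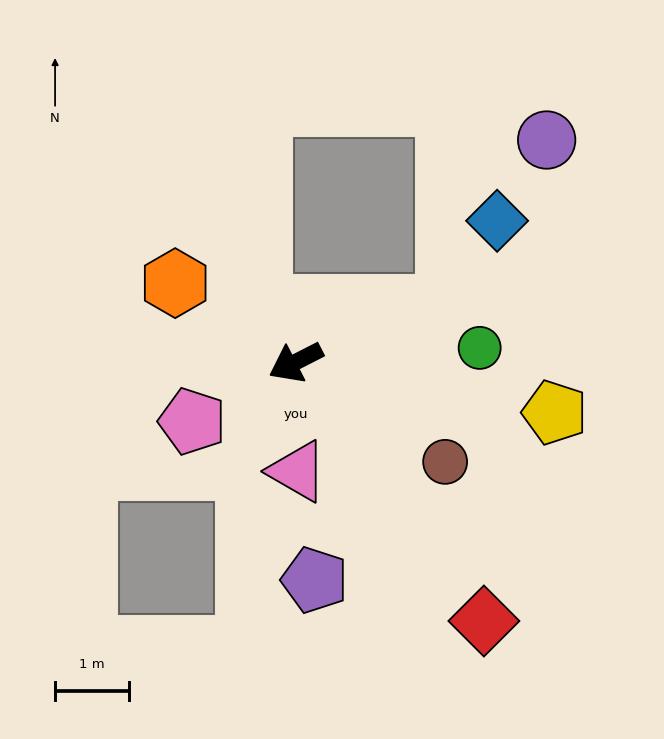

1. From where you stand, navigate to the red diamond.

turn left 99°, forward 4.3 m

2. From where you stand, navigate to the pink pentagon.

turn left 3°, forward 1.6 m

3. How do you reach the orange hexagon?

turn right 60°, forward 1.9 m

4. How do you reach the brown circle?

turn left 119°, forward 2.4 m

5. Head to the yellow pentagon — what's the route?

turn left 142°, forward 3.6 m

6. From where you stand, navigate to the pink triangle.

turn left 64°, forward 1.5 m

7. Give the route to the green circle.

turn left 157°, forward 2.5 m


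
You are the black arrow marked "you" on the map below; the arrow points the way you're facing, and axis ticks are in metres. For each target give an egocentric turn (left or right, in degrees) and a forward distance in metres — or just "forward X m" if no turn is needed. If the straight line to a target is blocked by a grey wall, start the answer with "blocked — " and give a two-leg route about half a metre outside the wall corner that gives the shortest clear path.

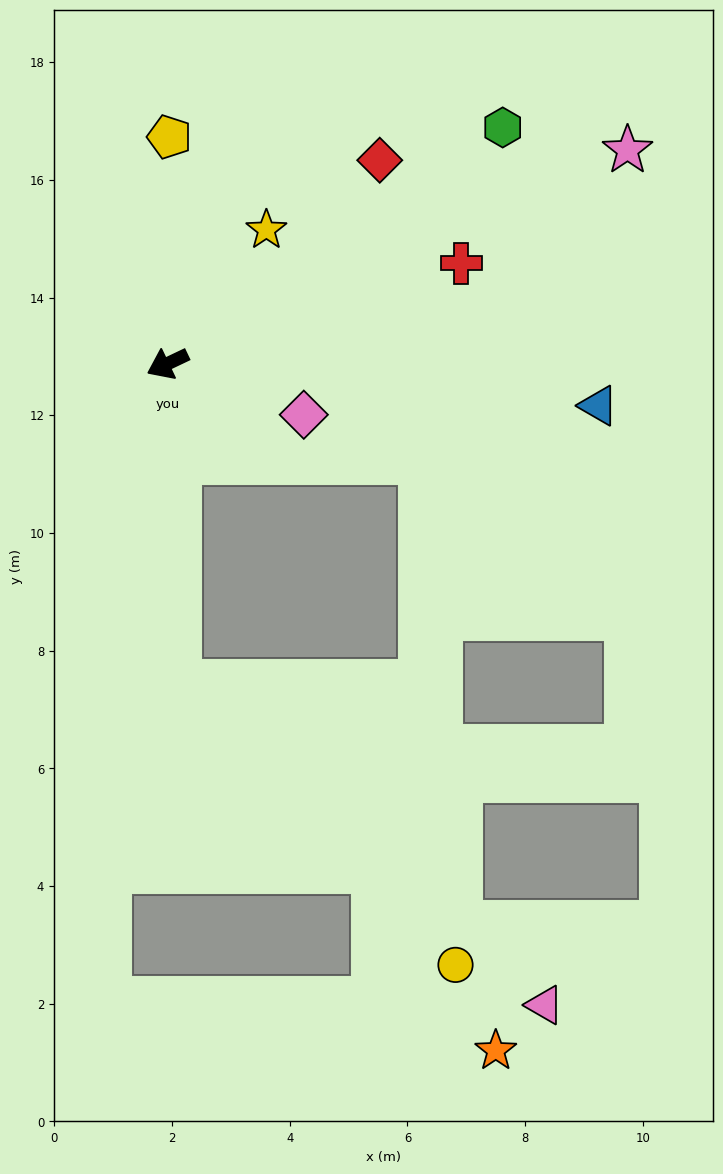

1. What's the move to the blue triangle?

turn left 149°, forward 7.4 m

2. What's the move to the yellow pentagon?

turn right 116°, forward 3.9 m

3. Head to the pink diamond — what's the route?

turn left 134°, forward 2.5 m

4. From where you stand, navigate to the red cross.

turn left 173°, forward 5.3 m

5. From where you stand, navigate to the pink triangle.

blocked — turn left 66°, forward 5.5 m, then turn left 48°, forward 8.3 m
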